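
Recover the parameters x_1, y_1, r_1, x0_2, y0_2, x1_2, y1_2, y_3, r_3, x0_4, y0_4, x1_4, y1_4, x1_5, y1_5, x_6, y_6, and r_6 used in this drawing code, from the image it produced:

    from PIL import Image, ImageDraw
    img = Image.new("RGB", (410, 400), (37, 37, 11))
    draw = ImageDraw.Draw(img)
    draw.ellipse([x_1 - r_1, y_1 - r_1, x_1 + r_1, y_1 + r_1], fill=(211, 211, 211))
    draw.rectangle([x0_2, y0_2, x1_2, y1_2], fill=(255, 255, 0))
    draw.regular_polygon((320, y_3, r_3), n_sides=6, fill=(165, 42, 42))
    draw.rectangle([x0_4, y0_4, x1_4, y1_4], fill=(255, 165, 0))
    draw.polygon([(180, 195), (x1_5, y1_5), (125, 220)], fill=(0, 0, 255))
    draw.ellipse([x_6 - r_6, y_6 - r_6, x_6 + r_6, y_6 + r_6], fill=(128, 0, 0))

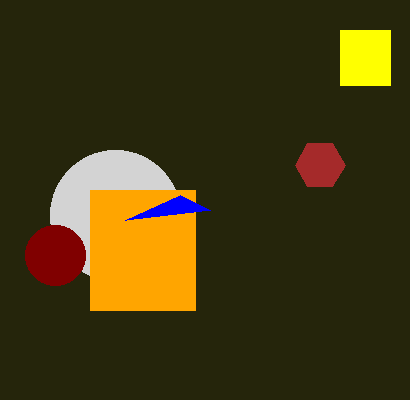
x_1 = 115, y_1 = 215, r_1 = 65, x0_2 = 340, y0_2 = 30, x1_2 = 390, y1_2 = 85, y_3 = 165, r_3 = 25, x0_4 = 90, y0_4 = 190, x1_4 = 195, y1_4 = 310, x1_5 = 210, y1_5 = 210, x_6 = 55, y_6 = 255, r_6 = 30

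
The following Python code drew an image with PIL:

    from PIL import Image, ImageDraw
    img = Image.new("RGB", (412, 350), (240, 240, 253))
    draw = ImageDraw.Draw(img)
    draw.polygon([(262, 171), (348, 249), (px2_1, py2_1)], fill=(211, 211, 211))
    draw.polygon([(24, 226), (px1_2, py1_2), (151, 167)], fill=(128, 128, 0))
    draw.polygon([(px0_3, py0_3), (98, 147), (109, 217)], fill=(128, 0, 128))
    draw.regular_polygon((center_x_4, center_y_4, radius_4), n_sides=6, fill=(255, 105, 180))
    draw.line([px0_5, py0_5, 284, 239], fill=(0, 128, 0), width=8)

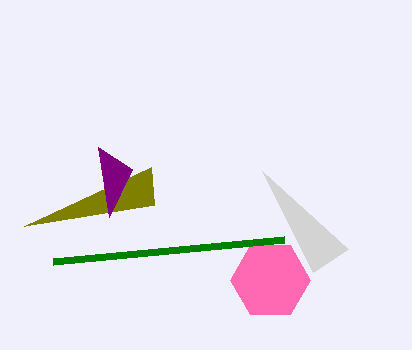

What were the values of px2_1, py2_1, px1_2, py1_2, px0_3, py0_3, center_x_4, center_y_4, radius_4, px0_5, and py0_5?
px2_1 = 313; py2_1 = 272; px1_2 = 154; py1_2 = 205; px0_3 = 132; py0_3 = 169; center_x_4 = 270; center_y_4 = 280; radius_4 = 40; px0_5 = 53; py0_5 = 261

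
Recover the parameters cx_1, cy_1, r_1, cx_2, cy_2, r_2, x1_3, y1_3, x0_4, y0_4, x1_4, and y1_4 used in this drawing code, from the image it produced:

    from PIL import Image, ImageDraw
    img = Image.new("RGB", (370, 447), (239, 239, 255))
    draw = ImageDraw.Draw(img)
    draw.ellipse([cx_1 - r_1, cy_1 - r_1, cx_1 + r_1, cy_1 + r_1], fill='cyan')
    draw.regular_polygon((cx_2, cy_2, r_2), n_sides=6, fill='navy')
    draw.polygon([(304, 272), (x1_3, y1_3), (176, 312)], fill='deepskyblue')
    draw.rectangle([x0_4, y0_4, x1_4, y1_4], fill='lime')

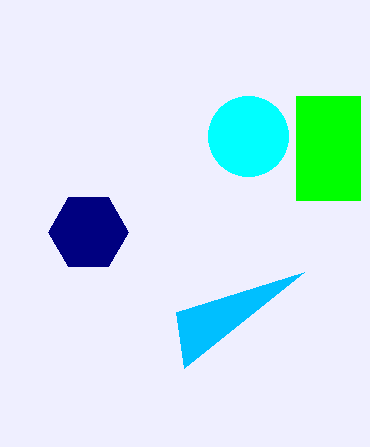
cx_1 = 248, cy_1 = 136, r_1 = 40, cx_2 = 88, cy_2 = 232, r_2 = 40, x1_3 = 184, y1_3 = 368, x0_4 = 296, y0_4 = 96, x1_4 = 360, y1_4 = 200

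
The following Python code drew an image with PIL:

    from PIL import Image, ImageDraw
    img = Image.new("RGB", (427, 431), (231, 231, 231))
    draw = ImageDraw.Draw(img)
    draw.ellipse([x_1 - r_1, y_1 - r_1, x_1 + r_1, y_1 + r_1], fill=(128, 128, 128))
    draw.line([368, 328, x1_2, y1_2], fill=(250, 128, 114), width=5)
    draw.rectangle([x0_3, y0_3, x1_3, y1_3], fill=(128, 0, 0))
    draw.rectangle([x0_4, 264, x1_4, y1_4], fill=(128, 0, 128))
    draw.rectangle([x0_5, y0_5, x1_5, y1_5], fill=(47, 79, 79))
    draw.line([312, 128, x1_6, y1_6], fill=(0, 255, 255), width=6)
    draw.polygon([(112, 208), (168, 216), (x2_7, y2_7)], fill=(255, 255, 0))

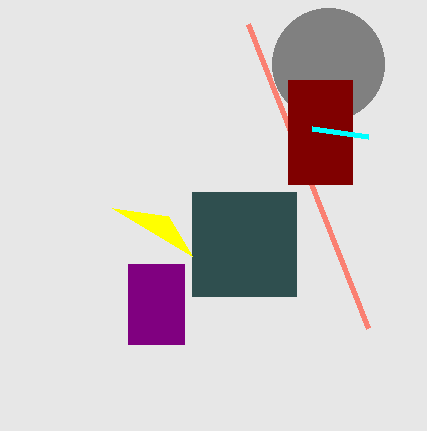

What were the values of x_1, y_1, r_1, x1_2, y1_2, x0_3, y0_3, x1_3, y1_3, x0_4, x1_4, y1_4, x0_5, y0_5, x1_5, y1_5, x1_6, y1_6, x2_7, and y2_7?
x_1 = 328
y_1 = 64
r_1 = 56
x1_2 = 248
y1_2 = 24
x0_3 = 288
y0_3 = 80
x1_3 = 352
y1_3 = 184
x0_4 = 128
x1_4 = 184
y1_4 = 344
x0_5 = 192
y0_5 = 192
x1_5 = 296
y1_5 = 296
x1_6 = 368
y1_6 = 136
x2_7 = 192
y2_7 = 256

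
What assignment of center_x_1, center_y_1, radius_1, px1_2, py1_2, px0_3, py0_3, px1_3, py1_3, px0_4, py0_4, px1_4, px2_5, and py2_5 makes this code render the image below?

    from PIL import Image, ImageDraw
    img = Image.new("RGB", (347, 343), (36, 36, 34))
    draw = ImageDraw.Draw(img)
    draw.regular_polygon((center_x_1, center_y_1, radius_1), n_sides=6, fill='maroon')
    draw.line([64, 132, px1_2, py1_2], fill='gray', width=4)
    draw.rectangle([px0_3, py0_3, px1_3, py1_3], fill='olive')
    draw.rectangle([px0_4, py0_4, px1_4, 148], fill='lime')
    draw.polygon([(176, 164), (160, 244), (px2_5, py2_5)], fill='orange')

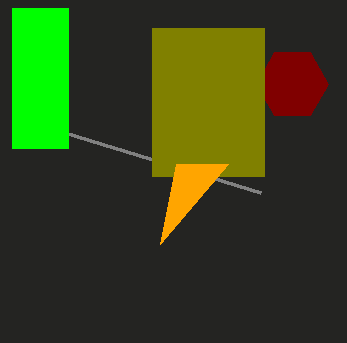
center_x_1 = 292
center_y_1 = 84
radius_1 = 36
px1_2 = 260
py1_2 = 192
px0_3 = 152
py0_3 = 28
px1_3 = 264
py1_3 = 176
px0_4 = 12
py0_4 = 8
px1_4 = 68
px2_5 = 228
py2_5 = 164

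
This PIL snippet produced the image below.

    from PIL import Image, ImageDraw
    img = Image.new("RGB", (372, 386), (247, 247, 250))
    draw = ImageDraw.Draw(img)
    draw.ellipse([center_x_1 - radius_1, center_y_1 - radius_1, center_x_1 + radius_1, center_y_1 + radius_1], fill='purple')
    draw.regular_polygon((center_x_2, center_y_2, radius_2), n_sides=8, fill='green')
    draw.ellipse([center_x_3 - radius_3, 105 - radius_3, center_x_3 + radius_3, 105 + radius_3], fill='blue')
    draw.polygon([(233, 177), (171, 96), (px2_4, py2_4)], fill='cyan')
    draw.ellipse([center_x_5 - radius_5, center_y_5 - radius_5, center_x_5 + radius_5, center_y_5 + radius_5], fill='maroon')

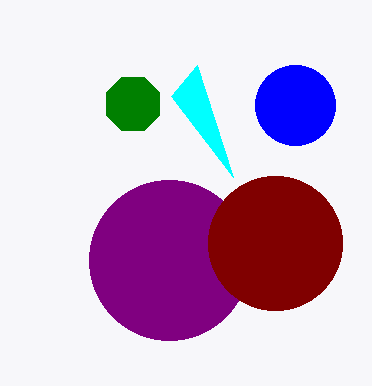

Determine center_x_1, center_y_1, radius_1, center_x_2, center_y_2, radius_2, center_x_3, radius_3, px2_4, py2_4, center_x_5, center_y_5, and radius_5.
center_x_1 = 169, center_y_1 = 260, radius_1 = 80, center_x_2 = 133, center_y_2 = 104, radius_2 = 29, center_x_3 = 295, radius_3 = 40, px2_4 = 197, py2_4 = 65, center_x_5 = 275, center_y_5 = 243, radius_5 = 67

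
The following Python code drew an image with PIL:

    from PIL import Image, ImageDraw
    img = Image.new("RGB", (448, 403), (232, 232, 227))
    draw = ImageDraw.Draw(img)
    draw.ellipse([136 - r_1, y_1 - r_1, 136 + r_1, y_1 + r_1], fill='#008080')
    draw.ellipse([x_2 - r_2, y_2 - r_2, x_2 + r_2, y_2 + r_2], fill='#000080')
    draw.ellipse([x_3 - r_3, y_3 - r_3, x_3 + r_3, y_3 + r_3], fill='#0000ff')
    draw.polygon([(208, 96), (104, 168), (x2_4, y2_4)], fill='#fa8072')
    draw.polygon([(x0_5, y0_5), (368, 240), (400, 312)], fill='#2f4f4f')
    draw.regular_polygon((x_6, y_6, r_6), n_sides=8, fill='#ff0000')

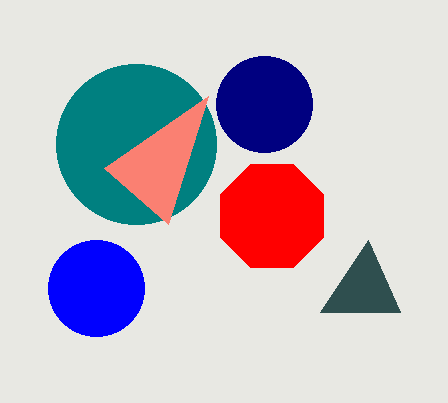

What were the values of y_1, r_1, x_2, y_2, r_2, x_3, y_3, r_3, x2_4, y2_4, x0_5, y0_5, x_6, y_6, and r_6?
y_1 = 144, r_1 = 80, x_2 = 264, y_2 = 104, r_2 = 48, x_3 = 96, y_3 = 288, r_3 = 48, x2_4 = 168, y2_4 = 224, x0_5 = 320, y0_5 = 312, x_6 = 272, y_6 = 216, r_6 = 56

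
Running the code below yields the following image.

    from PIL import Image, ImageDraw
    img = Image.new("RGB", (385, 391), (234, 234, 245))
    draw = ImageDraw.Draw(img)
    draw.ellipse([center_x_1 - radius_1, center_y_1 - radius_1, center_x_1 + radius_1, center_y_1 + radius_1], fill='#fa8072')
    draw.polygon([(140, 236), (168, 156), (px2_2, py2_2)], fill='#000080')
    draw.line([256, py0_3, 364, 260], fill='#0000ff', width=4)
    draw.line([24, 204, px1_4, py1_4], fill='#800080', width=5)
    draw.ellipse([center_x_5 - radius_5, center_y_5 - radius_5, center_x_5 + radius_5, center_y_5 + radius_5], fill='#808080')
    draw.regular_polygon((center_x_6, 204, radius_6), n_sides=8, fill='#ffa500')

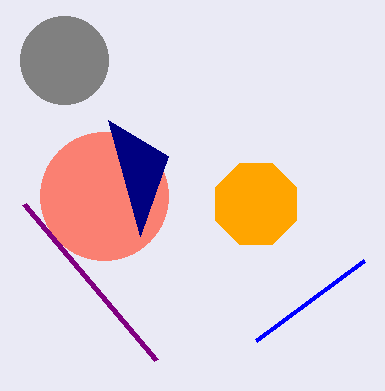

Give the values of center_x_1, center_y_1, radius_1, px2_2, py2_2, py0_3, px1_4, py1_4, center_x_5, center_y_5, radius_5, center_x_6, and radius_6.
center_x_1 = 104, center_y_1 = 196, radius_1 = 64, px2_2 = 108, py2_2 = 120, py0_3 = 340, px1_4 = 156, py1_4 = 360, center_x_5 = 64, center_y_5 = 60, radius_5 = 44, center_x_6 = 256, radius_6 = 44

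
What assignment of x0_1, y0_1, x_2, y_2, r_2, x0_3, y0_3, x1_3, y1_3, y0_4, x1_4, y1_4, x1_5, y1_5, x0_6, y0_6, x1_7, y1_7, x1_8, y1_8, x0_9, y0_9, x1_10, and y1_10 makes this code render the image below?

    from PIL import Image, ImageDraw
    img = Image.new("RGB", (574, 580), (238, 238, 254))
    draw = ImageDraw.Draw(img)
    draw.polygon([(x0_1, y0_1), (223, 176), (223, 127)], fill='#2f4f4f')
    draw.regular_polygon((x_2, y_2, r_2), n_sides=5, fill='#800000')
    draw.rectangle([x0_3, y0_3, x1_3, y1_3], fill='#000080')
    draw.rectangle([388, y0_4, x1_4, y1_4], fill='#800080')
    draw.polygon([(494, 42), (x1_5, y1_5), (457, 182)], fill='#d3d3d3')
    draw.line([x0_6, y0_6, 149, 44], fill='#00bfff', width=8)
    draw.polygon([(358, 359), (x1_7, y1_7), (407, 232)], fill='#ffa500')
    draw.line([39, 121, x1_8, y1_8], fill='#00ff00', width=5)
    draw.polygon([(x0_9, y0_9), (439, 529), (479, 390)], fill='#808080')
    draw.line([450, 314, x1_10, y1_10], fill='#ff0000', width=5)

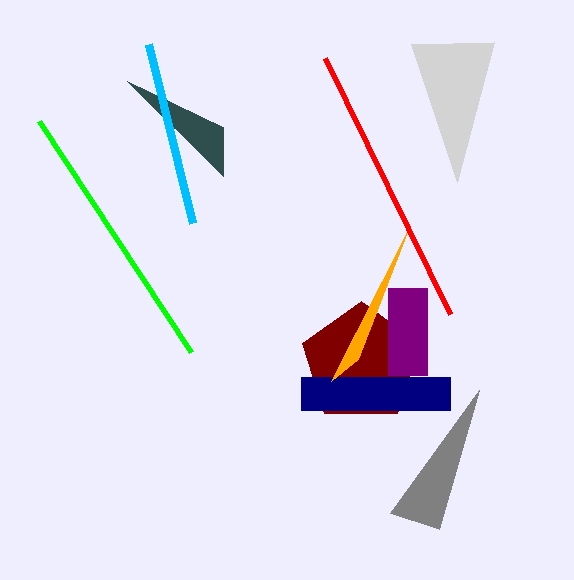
x0_1 = 127
y0_1 = 81
x_2 = 361
y_2 = 363
r_2 = 62
x0_3 = 301
y0_3 = 377
x1_3 = 450
y1_3 = 410
y0_4 = 288
x1_4 = 427
y1_4 = 375
x1_5 = 411
y1_5 = 44
x0_6 = 193
y0_6 = 223
x1_7 = 331
y1_7 = 381
x1_8 = 191
y1_8 = 352
x0_9 = 390
y0_9 = 513
x1_10 = 325
y1_10 = 58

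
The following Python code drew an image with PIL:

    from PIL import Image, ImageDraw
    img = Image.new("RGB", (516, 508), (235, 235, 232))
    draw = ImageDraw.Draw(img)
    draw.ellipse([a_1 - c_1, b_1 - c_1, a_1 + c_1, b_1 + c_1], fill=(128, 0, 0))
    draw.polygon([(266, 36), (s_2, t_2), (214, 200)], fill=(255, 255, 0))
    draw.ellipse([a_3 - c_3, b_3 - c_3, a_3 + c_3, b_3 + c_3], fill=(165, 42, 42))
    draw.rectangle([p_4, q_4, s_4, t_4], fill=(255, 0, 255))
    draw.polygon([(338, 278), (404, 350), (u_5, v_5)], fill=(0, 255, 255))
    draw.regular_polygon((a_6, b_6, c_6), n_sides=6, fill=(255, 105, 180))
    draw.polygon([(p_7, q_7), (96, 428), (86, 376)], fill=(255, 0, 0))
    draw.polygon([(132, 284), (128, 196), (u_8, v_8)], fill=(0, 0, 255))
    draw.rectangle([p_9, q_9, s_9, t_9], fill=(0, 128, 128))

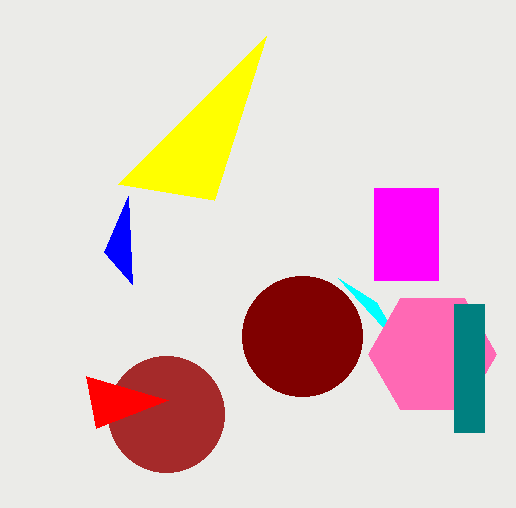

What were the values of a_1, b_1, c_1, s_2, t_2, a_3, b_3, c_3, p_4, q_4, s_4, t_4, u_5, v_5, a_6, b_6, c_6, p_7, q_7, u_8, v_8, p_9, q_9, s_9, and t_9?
a_1 = 302
b_1 = 336
c_1 = 60
s_2 = 118
t_2 = 184
a_3 = 166
b_3 = 414
c_3 = 58
p_4 = 374
q_4 = 188
s_4 = 438
t_4 = 280
u_5 = 376
v_5 = 302
a_6 = 432
b_6 = 354
c_6 = 64
p_7 = 168
q_7 = 400
u_8 = 104
v_8 = 252
p_9 = 454
q_9 = 304
s_9 = 484
t_9 = 432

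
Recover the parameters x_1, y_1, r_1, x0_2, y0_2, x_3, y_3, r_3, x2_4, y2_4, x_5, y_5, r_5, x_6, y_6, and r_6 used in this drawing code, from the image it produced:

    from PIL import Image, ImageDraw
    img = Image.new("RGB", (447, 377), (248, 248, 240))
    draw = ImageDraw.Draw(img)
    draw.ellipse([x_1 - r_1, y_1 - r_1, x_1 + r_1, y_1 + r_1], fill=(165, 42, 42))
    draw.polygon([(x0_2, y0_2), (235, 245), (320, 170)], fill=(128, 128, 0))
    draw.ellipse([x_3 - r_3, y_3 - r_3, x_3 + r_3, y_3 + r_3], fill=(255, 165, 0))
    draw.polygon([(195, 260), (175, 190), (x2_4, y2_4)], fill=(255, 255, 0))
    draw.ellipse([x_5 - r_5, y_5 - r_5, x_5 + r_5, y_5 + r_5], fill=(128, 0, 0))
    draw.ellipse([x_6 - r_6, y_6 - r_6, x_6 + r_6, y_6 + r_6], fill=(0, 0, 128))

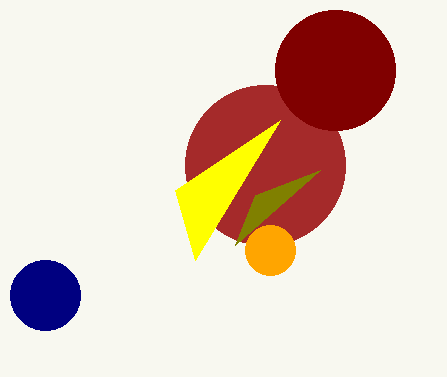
x_1 = 265, y_1 = 165, r_1 = 80, x0_2 = 255, y0_2 = 195, x_3 = 270, y_3 = 250, r_3 = 25, x2_4 = 280, y2_4 = 120, x_5 = 335, y_5 = 70, r_5 = 60, x_6 = 45, y_6 = 295, r_6 = 35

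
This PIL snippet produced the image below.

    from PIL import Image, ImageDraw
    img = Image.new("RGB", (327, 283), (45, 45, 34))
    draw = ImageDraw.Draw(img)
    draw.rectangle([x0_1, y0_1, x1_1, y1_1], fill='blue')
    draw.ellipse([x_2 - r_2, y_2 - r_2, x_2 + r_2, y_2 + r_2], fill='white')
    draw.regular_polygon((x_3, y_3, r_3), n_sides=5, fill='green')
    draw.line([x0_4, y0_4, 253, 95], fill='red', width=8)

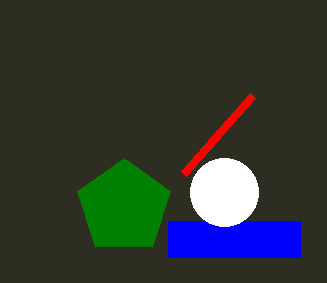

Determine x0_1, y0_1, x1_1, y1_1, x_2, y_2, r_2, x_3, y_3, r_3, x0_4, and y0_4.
x0_1 = 168; y0_1 = 221; x1_1 = 300; y1_1 = 257; x_2 = 224; y_2 = 192; r_2 = 34; x_3 = 124; y_3 = 207; r_3 = 49; x0_4 = 184; y0_4 = 173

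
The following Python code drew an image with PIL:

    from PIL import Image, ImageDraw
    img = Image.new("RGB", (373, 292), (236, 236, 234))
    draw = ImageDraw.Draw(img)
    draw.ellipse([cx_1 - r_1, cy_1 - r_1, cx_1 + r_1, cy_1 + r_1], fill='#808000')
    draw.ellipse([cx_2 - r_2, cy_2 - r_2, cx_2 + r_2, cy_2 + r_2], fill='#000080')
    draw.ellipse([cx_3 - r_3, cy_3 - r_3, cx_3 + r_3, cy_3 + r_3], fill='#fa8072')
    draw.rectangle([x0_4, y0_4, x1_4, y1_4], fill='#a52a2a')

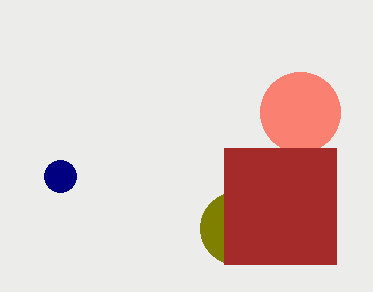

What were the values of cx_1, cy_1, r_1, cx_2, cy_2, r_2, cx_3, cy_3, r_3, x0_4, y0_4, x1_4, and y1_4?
cx_1 = 236, cy_1 = 228, r_1 = 36, cx_2 = 60, cy_2 = 176, r_2 = 16, cx_3 = 300, cy_3 = 112, r_3 = 40, x0_4 = 224, y0_4 = 148, x1_4 = 336, y1_4 = 264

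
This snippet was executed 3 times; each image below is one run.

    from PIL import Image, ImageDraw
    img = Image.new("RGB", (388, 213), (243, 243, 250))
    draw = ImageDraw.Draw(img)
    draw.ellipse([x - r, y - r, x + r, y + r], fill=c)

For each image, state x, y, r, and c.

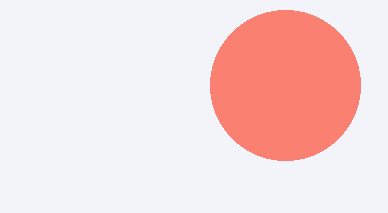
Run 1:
x = 285
y = 85
r = 75
c = 'salmon'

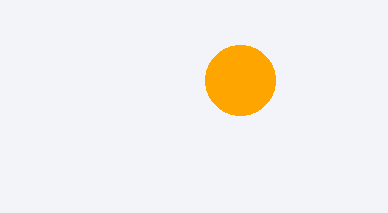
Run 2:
x = 240
y = 80
r = 35
c = 'orange'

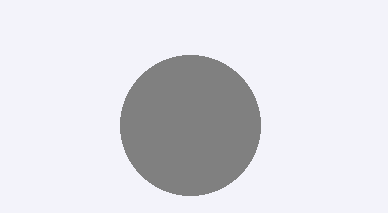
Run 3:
x = 190
y = 125
r = 70
c = 'gray'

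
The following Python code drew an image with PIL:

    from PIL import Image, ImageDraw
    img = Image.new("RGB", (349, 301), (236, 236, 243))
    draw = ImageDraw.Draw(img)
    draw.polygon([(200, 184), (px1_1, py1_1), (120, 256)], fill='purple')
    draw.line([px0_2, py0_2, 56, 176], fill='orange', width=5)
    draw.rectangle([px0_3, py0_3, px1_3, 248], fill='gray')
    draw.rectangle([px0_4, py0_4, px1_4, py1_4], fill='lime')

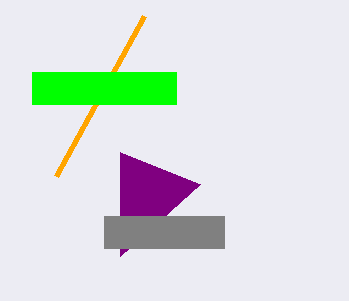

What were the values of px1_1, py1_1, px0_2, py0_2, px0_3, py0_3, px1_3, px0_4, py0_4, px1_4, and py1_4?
px1_1 = 120
py1_1 = 152
px0_2 = 144
py0_2 = 16
px0_3 = 104
py0_3 = 216
px1_3 = 224
px0_4 = 32
py0_4 = 72
px1_4 = 176
py1_4 = 104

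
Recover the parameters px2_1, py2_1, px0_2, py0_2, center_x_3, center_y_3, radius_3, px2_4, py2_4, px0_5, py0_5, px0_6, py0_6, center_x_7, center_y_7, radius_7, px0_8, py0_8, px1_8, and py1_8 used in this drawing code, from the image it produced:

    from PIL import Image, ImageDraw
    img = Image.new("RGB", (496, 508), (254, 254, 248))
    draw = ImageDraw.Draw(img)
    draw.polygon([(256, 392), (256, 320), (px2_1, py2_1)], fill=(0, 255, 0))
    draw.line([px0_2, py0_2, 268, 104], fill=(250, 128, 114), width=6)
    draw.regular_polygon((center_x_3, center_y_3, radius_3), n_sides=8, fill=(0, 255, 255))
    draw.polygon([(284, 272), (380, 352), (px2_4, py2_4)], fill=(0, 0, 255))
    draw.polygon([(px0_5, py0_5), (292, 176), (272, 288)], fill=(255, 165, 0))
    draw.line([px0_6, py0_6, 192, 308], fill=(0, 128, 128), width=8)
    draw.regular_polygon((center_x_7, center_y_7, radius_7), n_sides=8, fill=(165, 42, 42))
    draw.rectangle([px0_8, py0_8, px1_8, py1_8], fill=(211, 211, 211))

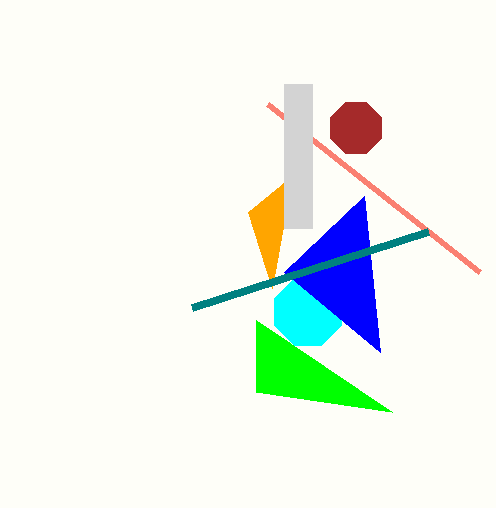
px2_1 = 392; py2_1 = 412; px0_2 = 480; py0_2 = 272; center_x_3 = 308; center_y_3 = 312; radius_3 = 36; px2_4 = 364; py2_4 = 196; px0_5 = 248; py0_5 = 212; px0_6 = 428; py0_6 = 232; center_x_7 = 356; center_y_7 = 128; radius_7 = 28; px0_8 = 284; py0_8 = 84; px1_8 = 312; py1_8 = 228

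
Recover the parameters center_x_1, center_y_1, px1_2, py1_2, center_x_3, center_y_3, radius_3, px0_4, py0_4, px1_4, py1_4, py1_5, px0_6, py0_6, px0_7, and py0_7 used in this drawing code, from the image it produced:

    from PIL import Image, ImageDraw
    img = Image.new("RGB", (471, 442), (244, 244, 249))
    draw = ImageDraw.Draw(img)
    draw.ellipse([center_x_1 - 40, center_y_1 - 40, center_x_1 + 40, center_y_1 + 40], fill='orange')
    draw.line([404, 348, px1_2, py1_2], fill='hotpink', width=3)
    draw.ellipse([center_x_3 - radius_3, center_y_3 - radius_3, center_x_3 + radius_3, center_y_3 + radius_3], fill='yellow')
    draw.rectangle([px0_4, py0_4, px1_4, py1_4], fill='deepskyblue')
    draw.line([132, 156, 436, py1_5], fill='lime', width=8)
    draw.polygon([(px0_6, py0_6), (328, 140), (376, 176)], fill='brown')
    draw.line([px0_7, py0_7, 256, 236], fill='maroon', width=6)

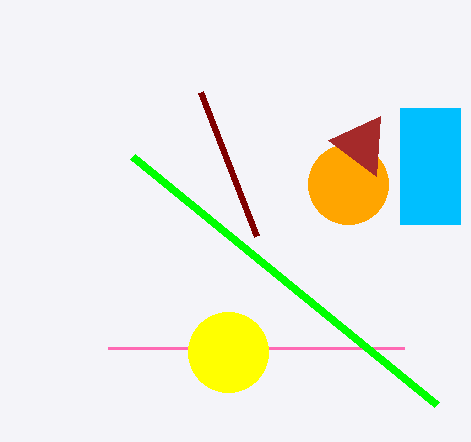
center_x_1 = 348, center_y_1 = 184, px1_2 = 108, py1_2 = 348, center_x_3 = 228, center_y_3 = 352, radius_3 = 40, px0_4 = 400, py0_4 = 108, px1_4 = 460, py1_4 = 224, py1_5 = 404, px0_6 = 380, py0_6 = 116, px0_7 = 200, py0_7 = 92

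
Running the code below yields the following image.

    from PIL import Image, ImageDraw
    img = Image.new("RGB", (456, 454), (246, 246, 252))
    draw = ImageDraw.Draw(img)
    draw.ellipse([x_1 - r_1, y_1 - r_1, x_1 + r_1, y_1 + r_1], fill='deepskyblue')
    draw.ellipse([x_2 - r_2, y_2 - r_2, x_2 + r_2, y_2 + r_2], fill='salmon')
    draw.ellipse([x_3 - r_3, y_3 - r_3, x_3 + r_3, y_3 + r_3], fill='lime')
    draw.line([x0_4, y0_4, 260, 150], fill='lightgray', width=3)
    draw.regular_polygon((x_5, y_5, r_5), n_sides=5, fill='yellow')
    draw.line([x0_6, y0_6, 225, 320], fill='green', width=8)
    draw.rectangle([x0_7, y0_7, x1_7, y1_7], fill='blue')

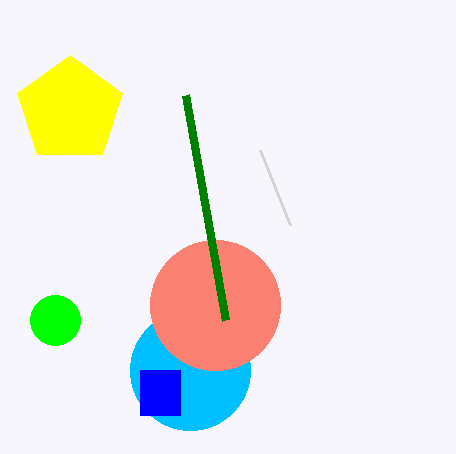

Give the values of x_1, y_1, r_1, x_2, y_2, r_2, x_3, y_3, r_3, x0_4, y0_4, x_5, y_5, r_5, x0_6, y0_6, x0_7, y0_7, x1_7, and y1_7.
x_1 = 190; y_1 = 370; r_1 = 60; x_2 = 215; y_2 = 305; r_2 = 65; x_3 = 55; y_3 = 320; r_3 = 25; x0_4 = 290; y0_4 = 225; x_5 = 70; y_5 = 110; r_5 = 55; x0_6 = 185; y0_6 = 95; x0_7 = 140; y0_7 = 370; x1_7 = 180; y1_7 = 415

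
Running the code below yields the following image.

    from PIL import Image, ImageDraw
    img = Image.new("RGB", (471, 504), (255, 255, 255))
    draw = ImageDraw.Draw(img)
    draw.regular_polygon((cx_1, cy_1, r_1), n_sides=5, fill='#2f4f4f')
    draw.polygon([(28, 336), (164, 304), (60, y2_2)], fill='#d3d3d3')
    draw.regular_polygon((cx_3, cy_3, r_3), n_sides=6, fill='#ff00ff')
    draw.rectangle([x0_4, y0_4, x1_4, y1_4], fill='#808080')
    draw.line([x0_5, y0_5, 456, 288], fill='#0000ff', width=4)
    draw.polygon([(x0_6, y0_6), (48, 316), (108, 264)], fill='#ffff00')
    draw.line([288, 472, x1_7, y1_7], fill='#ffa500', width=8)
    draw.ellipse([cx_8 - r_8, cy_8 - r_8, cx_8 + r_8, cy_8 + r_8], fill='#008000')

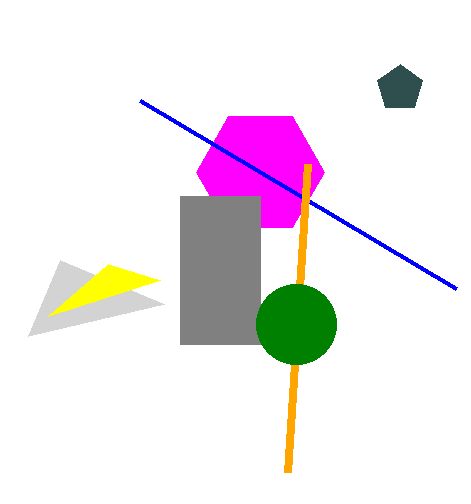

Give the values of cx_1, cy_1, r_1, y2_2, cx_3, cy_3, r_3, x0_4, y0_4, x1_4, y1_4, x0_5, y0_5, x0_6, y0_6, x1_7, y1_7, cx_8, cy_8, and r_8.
cx_1 = 400
cy_1 = 88
r_1 = 24
y2_2 = 260
cx_3 = 260
cy_3 = 172
r_3 = 64
x0_4 = 180
y0_4 = 196
x1_4 = 260
y1_4 = 344
x0_5 = 140
y0_5 = 100
x0_6 = 160
y0_6 = 280
x1_7 = 308
y1_7 = 164
cx_8 = 296
cy_8 = 324
r_8 = 40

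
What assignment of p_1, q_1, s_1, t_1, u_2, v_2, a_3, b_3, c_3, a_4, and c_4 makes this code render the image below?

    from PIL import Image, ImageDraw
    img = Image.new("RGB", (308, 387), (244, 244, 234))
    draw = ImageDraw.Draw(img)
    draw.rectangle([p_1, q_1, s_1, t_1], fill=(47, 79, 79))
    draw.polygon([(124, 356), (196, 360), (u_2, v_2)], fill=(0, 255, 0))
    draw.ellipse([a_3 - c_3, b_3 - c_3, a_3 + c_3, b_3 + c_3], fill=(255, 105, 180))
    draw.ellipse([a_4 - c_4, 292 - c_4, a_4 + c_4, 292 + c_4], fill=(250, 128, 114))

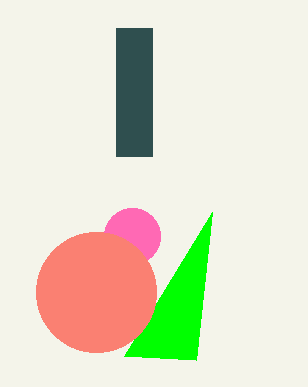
p_1 = 116; q_1 = 28; s_1 = 152; t_1 = 156; u_2 = 212; v_2 = 212; a_3 = 132; b_3 = 236; c_3 = 28; a_4 = 96; c_4 = 60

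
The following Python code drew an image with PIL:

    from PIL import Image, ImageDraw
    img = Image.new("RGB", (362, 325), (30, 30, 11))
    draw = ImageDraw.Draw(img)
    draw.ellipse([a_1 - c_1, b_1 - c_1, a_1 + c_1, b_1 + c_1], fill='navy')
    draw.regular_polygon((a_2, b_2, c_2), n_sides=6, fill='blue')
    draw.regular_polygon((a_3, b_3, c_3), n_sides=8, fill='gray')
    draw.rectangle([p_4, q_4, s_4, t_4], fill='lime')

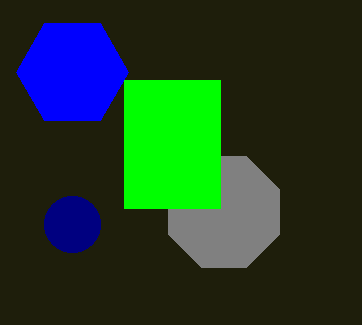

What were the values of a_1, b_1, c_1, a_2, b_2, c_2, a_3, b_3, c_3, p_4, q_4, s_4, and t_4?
a_1 = 72; b_1 = 224; c_1 = 28; a_2 = 72; b_2 = 72; c_2 = 56; a_3 = 224; b_3 = 212; c_3 = 60; p_4 = 124; q_4 = 80; s_4 = 220; t_4 = 208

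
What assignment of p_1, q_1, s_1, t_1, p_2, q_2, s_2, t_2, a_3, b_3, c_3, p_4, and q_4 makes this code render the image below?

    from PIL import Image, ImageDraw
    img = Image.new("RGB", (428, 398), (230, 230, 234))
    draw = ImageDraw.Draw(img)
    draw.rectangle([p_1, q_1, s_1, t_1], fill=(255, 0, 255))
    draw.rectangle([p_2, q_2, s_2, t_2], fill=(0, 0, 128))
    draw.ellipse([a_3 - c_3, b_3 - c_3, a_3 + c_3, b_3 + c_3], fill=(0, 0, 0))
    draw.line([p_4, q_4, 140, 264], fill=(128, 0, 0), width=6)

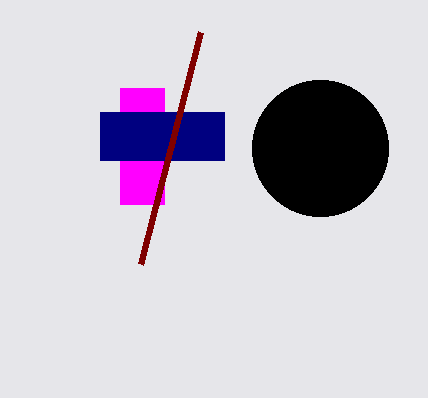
p_1 = 120, q_1 = 88, s_1 = 164, t_1 = 204, p_2 = 100, q_2 = 112, s_2 = 224, t_2 = 160, a_3 = 320, b_3 = 148, c_3 = 68, p_4 = 200, q_4 = 32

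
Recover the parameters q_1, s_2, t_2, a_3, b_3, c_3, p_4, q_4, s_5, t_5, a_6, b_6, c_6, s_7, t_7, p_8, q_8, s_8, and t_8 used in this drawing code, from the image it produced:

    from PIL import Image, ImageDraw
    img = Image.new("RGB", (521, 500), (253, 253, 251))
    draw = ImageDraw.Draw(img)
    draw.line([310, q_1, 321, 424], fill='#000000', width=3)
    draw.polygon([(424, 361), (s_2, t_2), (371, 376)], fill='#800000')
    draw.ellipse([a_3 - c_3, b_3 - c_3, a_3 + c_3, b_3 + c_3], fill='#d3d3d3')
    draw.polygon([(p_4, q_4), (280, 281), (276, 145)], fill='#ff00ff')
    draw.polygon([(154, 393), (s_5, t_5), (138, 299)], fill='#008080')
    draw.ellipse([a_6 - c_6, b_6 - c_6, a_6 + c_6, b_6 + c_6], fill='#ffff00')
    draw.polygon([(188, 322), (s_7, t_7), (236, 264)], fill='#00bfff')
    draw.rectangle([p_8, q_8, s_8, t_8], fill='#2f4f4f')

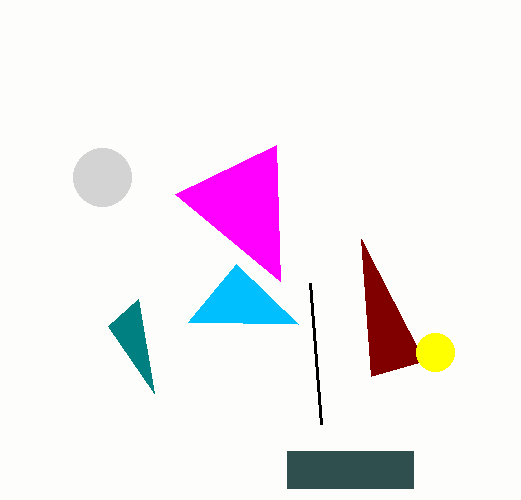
q_1 = 283
s_2 = 361
t_2 = 239
a_3 = 102
b_3 = 177
c_3 = 29
p_4 = 175
q_4 = 194
s_5 = 108
t_5 = 326
a_6 = 435
b_6 = 352
c_6 = 19
s_7 = 298
t_7 = 324
p_8 = 287
q_8 = 451
s_8 = 413
t_8 = 488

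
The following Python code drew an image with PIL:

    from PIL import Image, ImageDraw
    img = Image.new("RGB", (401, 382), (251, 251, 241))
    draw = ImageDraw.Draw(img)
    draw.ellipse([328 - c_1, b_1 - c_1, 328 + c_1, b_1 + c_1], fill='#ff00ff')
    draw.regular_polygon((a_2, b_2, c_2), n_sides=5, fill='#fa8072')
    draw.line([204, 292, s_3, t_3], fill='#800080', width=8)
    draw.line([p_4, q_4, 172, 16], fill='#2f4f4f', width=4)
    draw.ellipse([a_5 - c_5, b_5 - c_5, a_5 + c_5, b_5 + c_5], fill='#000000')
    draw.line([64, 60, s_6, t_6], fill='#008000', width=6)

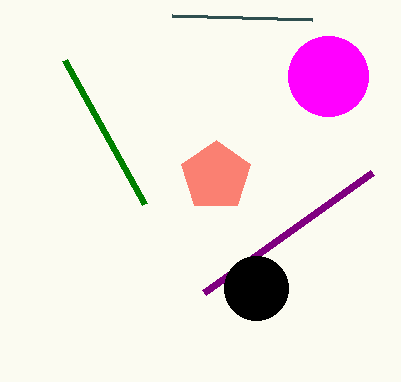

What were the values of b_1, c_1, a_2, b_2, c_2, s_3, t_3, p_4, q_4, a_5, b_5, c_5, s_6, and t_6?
b_1 = 76; c_1 = 40; a_2 = 216; b_2 = 176; c_2 = 36; s_3 = 372; t_3 = 172; p_4 = 312; q_4 = 20; a_5 = 256; b_5 = 288; c_5 = 32; s_6 = 144; t_6 = 204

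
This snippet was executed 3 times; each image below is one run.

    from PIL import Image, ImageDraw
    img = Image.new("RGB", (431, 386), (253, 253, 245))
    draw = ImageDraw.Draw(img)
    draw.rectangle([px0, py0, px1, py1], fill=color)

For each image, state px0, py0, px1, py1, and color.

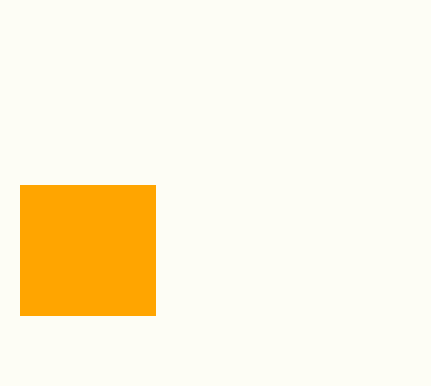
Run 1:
px0 = 20, py0 = 185, px1 = 155, py1 = 315, color = 'orange'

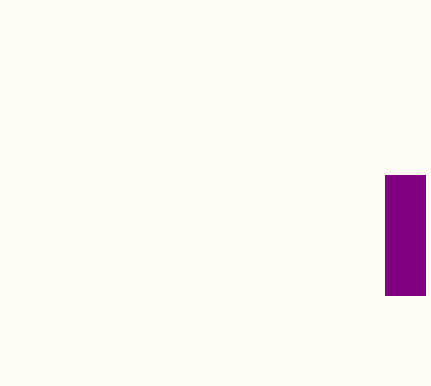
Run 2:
px0 = 385, py0 = 175, px1 = 425, py1 = 295, color = 'purple'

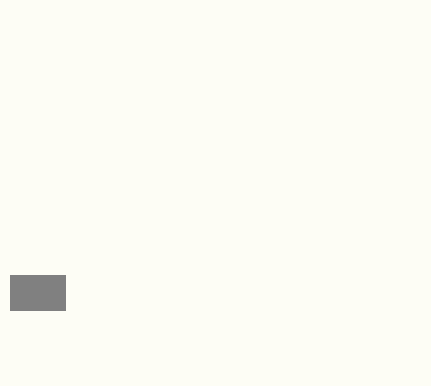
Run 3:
px0 = 10
py0 = 275
px1 = 65
py1 = 310
color = 'gray'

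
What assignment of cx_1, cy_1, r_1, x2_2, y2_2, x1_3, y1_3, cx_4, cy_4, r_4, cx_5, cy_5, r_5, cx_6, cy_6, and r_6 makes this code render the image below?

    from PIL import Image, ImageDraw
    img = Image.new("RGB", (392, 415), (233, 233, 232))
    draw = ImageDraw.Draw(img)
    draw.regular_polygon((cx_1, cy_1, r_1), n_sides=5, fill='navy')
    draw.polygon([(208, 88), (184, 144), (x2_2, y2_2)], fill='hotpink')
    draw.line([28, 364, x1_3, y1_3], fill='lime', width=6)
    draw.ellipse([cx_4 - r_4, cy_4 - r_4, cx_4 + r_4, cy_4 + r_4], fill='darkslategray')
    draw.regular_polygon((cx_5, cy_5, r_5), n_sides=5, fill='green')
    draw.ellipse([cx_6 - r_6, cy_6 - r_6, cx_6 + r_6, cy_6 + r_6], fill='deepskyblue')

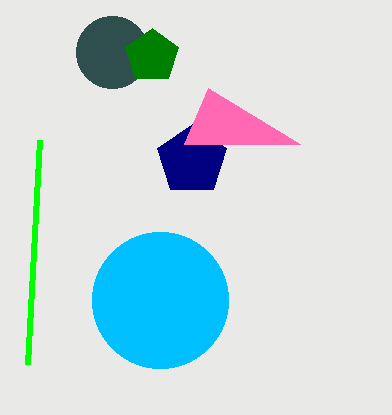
cx_1 = 192
cy_1 = 160
r_1 = 36
x2_2 = 300
y2_2 = 144
x1_3 = 40
y1_3 = 140
cx_4 = 112
cy_4 = 52
r_4 = 36
cx_5 = 152
cy_5 = 56
r_5 = 28
cx_6 = 160
cy_6 = 300
r_6 = 68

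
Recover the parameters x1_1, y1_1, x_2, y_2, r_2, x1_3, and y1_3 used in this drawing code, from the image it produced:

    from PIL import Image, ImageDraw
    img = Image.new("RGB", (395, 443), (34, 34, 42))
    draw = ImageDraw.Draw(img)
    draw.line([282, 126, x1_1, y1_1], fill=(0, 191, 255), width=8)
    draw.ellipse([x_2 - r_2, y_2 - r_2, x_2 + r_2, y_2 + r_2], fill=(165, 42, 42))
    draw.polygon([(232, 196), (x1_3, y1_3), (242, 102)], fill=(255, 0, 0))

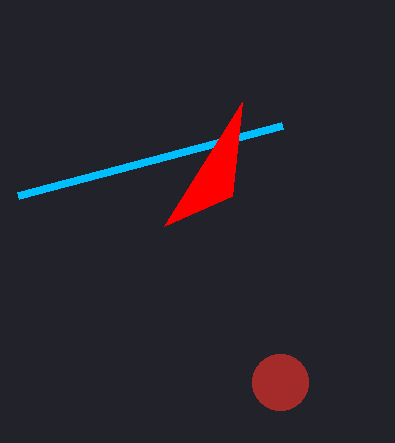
x1_1 = 18, y1_1 = 196, x_2 = 280, y_2 = 382, r_2 = 28, x1_3 = 164, y1_3 = 226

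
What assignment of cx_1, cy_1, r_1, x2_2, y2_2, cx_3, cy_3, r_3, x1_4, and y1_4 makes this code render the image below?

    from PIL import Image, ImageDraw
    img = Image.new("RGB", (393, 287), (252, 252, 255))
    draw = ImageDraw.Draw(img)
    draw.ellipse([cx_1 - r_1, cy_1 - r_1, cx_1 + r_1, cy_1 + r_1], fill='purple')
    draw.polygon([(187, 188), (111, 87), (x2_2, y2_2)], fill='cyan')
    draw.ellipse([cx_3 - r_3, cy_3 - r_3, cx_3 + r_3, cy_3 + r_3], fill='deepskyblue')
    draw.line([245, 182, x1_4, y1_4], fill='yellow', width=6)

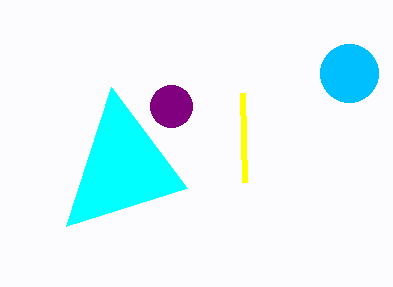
cx_1 = 171
cy_1 = 106
r_1 = 21
x2_2 = 66
y2_2 = 226
cx_3 = 349
cy_3 = 73
r_3 = 29
x1_4 = 243
y1_4 = 93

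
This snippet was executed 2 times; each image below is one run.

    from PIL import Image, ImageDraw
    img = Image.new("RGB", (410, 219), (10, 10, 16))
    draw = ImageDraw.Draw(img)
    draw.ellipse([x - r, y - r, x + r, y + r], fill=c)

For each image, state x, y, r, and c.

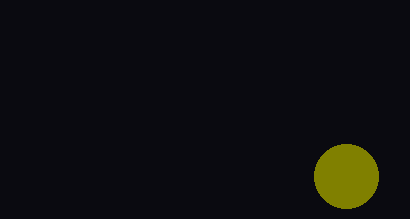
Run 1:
x = 346; y = 176; r = 32; c = 'olive'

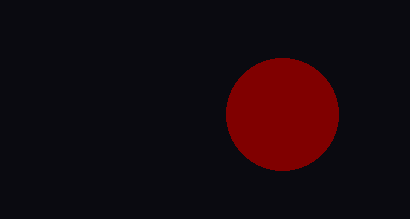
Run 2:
x = 282, y = 114, r = 56, c = 'maroon'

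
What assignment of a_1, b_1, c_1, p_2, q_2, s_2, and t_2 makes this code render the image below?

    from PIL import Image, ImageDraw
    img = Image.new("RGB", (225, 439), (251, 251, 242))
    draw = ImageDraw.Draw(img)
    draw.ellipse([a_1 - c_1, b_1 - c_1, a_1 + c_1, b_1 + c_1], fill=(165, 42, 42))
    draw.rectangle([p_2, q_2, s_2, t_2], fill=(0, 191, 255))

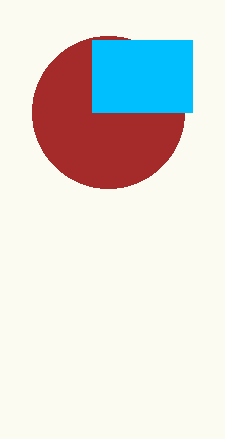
a_1 = 108
b_1 = 112
c_1 = 76
p_2 = 92
q_2 = 40
s_2 = 192
t_2 = 112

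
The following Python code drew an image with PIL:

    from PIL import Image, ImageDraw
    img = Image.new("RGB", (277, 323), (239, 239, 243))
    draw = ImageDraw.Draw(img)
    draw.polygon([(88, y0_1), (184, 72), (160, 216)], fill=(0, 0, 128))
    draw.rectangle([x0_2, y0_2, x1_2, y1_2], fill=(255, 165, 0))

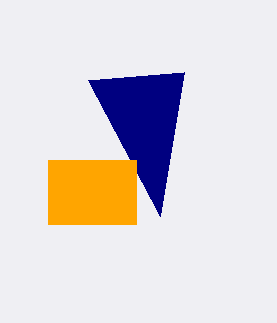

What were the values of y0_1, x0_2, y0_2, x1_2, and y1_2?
y0_1 = 80; x0_2 = 48; y0_2 = 160; x1_2 = 136; y1_2 = 224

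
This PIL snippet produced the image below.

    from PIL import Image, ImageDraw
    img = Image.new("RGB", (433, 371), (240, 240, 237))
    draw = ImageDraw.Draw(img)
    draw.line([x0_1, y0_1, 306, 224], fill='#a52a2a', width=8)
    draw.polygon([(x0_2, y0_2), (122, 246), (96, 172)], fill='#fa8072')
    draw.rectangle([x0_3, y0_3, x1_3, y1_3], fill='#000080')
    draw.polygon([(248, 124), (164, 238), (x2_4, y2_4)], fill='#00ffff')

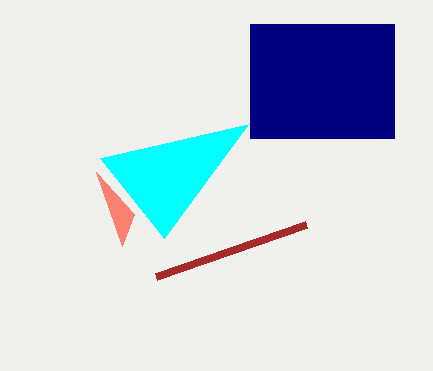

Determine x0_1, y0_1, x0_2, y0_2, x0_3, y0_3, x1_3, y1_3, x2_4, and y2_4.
x0_1 = 156, y0_1 = 276, x0_2 = 134, y0_2 = 214, x0_3 = 250, y0_3 = 24, x1_3 = 394, y1_3 = 138, x2_4 = 100, y2_4 = 158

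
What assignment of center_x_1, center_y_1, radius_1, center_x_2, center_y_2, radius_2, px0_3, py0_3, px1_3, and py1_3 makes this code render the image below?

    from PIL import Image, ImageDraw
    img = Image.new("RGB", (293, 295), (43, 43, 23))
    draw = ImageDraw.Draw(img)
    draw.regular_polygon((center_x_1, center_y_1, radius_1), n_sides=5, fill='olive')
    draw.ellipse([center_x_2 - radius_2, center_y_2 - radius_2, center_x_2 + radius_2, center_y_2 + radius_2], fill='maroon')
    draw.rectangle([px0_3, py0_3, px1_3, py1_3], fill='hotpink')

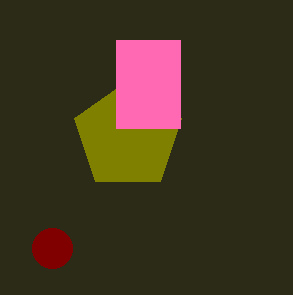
center_x_1 = 128
center_y_1 = 136
radius_1 = 56
center_x_2 = 52
center_y_2 = 248
radius_2 = 20
px0_3 = 116
py0_3 = 40
px1_3 = 180
py1_3 = 128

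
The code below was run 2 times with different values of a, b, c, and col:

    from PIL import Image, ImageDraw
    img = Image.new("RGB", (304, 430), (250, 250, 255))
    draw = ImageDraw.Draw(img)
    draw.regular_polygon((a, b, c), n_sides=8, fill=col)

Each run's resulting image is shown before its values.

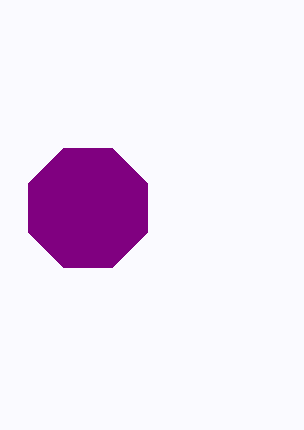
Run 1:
a = 88, b = 208, c = 64, col = 'purple'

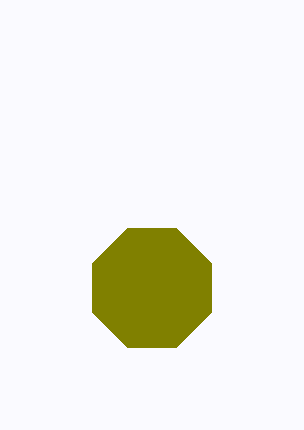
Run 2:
a = 152; b = 288; c = 64; col = 'olive'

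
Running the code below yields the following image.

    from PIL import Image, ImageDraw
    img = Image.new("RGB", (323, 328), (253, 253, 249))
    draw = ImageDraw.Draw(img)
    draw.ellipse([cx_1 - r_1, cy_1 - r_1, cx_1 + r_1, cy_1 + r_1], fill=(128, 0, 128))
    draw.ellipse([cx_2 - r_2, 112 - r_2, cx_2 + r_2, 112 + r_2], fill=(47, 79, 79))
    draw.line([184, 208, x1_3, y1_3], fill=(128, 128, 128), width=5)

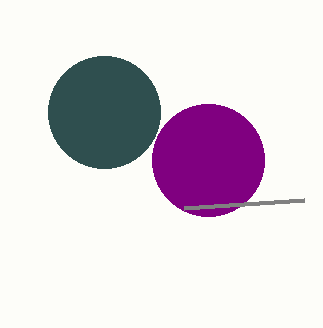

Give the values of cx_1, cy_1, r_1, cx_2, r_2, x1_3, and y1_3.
cx_1 = 208; cy_1 = 160; r_1 = 56; cx_2 = 104; r_2 = 56; x1_3 = 304; y1_3 = 200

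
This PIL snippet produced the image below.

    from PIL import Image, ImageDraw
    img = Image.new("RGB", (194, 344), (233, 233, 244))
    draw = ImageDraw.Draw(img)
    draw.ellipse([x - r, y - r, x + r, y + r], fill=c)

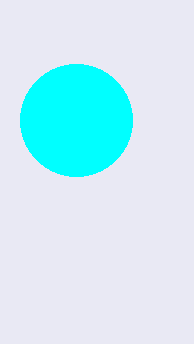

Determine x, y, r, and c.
x = 76; y = 120; r = 56; c = 'cyan'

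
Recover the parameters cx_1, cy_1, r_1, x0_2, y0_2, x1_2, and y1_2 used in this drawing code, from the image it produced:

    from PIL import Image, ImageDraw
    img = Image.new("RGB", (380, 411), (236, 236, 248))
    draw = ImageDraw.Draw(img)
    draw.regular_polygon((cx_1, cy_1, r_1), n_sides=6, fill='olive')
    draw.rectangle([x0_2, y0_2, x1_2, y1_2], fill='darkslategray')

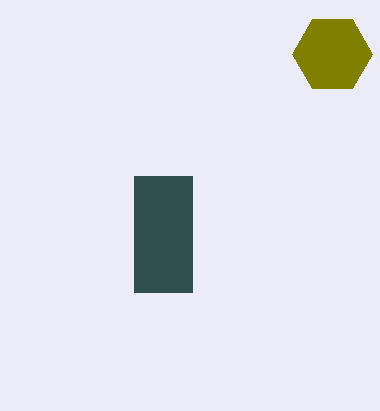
cx_1 = 332; cy_1 = 54; r_1 = 40; x0_2 = 134; y0_2 = 176; x1_2 = 192; y1_2 = 292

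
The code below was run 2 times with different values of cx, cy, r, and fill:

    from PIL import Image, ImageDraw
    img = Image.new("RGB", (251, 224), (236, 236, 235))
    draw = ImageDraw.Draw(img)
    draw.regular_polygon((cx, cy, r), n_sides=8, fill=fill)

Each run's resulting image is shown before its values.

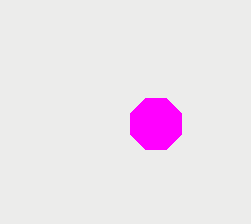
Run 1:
cx = 156; cy = 124; r = 28; fill = 'magenta'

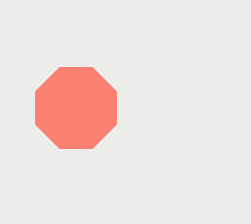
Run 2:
cx = 76
cy = 108
r = 44
fill = 'salmon'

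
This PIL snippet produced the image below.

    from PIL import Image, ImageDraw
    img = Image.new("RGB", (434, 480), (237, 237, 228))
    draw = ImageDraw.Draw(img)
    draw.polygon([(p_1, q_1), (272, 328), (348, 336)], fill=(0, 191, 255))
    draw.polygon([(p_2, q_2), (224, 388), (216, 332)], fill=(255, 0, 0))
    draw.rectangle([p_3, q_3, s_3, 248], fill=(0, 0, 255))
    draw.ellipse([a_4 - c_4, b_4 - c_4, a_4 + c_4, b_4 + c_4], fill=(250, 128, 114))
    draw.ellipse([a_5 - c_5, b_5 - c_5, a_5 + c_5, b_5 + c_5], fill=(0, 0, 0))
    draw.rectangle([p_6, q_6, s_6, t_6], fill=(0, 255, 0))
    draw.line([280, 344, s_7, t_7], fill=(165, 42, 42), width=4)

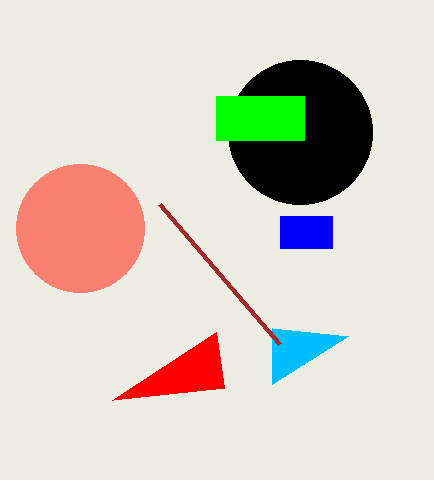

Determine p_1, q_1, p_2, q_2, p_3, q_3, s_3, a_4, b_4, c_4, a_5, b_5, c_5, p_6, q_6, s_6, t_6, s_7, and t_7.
p_1 = 272; q_1 = 384; p_2 = 112; q_2 = 400; p_3 = 280; q_3 = 216; s_3 = 332; a_4 = 80; b_4 = 228; c_4 = 64; a_5 = 300; b_5 = 132; c_5 = 72; p_6 = 216; q_6 = 96; s_6 = 304; t_6 = 140; s_7 = 160; t_7 = 204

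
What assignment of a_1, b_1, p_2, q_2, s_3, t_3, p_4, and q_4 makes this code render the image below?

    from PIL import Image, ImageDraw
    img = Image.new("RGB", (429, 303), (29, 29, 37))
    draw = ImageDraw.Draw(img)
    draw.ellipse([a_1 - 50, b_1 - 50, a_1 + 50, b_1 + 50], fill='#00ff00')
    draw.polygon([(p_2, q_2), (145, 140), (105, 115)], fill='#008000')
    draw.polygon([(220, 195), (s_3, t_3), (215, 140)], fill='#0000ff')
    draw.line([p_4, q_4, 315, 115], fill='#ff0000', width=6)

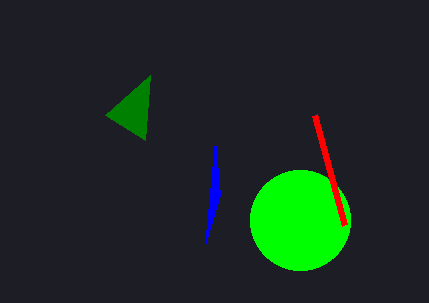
a_1 = 300; b_1 = 220; p_2 = 150; q_2 = 75; s_3 = 205; t_3 = 245; p_4 = 345; q_4 = 225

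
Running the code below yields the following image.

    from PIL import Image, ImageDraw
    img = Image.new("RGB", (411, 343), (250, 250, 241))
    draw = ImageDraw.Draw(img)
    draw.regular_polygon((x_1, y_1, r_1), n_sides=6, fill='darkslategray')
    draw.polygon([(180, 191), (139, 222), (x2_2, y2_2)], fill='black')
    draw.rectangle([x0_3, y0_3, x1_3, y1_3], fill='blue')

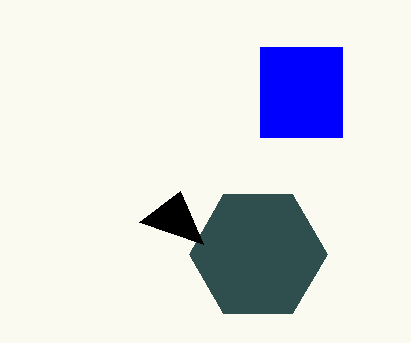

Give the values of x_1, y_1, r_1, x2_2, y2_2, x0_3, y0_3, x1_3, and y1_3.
x_1 = 258; y_1 = 254; r_1 = 69; x2_2 = 203; y2_2 = 244; x0_3 = 260; y0_3 = 47; x1_3 = 342; y1_3 = 137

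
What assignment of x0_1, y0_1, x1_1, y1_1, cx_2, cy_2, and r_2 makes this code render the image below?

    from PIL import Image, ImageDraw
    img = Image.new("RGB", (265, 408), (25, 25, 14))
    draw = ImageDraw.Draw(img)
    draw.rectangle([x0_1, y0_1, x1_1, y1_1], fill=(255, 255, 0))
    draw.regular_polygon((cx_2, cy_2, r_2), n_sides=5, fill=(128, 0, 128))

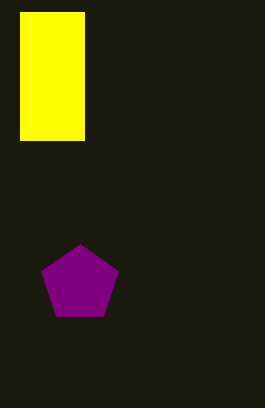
x0_1 = 20, y0_1 = 12, x1_1 = 84, y1_1 = 140, cx_2 = 80, cy_2 = 284, r_2 = 40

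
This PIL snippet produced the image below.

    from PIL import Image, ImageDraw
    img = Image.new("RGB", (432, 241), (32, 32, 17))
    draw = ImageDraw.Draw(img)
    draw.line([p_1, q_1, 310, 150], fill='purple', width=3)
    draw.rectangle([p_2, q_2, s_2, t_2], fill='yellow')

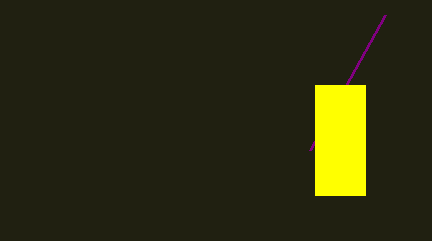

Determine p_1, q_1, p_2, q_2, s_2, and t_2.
p_1 = 385, q_1 = 15, p_2 = 315, q_2 = 85, s_2 = 365, t_2 = 195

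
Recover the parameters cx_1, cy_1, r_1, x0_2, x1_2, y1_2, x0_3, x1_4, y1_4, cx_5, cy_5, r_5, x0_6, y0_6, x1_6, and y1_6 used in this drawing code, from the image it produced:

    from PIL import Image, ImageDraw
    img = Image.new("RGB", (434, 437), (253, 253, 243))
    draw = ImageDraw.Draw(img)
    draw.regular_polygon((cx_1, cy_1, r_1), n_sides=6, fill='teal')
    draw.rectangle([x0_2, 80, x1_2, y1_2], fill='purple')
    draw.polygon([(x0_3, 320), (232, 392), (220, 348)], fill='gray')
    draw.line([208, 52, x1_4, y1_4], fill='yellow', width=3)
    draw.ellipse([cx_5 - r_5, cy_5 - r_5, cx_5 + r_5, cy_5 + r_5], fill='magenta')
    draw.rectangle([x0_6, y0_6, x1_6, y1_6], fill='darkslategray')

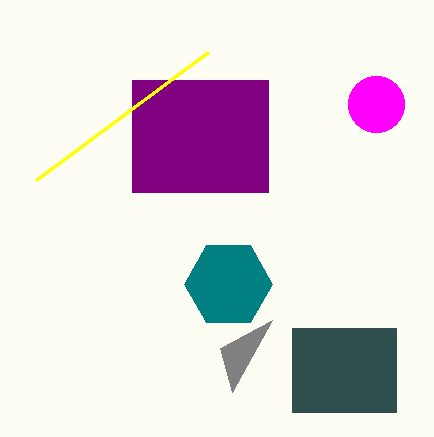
cx_1 = 228; cy_1 = 284; r_1 = 44; x0_2 = 132; x1_2 = 268; y1_2 = 192; x0_3 = 272; x1_4 = 36; y1_4 = 180; cx_5 = 376; cy_5 = 104; r_5 = 28; x0_6 = 292; y0_6 = 328; x1_6 = 396; y1_6 = 412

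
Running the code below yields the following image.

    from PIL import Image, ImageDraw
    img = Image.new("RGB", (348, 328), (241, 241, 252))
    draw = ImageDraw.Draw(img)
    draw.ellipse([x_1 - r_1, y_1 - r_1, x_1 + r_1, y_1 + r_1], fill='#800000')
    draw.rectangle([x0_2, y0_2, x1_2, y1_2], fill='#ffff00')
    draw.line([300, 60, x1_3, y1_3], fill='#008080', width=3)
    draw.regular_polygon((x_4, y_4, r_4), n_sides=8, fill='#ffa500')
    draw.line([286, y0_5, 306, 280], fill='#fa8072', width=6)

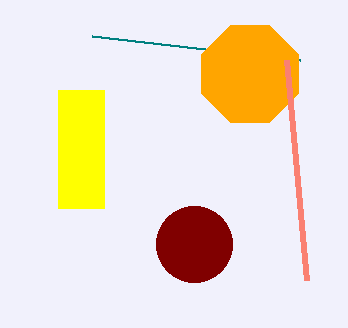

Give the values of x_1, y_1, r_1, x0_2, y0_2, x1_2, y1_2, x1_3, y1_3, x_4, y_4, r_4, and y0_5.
x_1 = 194, y_1 = 244, r_1 = 38, x0_2 = 58, y0_2 = 90, x1_2 = 104, y1_2 = 208, x1_3 = 92, y1_3 = 36, x_4 = 250, y_4 = 74, r_4 = 52, y0_5 = 60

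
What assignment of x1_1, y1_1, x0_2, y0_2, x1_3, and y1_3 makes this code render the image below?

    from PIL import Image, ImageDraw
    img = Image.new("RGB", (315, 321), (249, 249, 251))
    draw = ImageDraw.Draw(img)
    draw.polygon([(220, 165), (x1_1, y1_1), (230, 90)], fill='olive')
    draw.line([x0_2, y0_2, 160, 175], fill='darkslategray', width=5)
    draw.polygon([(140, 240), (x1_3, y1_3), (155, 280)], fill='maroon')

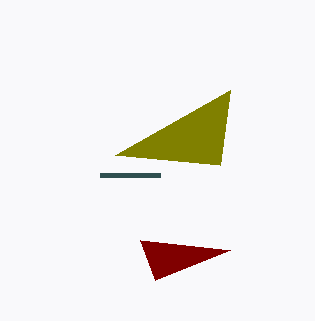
x1_1 = 115; y1_1 = 155; x0_2 = 100; y0_2 = 175; x1_3 = 230; y1_3 = 250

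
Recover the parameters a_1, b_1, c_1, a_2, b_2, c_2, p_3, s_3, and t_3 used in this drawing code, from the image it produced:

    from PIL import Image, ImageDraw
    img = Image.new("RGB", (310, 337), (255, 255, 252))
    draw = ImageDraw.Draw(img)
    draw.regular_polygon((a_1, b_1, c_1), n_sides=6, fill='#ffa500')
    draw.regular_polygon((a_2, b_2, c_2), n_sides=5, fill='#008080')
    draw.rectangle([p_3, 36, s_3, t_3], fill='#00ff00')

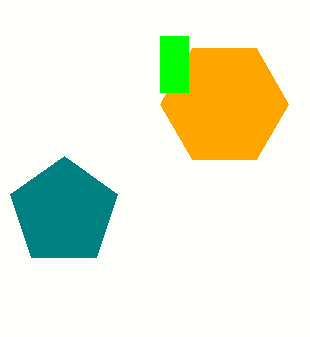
a_1 = 224; b_1 = 104; c_1 = 64; a_2 = 64; b_2 = 212; c_2 = 56; p_3 = 160; s_3 = 188; t_3 = 92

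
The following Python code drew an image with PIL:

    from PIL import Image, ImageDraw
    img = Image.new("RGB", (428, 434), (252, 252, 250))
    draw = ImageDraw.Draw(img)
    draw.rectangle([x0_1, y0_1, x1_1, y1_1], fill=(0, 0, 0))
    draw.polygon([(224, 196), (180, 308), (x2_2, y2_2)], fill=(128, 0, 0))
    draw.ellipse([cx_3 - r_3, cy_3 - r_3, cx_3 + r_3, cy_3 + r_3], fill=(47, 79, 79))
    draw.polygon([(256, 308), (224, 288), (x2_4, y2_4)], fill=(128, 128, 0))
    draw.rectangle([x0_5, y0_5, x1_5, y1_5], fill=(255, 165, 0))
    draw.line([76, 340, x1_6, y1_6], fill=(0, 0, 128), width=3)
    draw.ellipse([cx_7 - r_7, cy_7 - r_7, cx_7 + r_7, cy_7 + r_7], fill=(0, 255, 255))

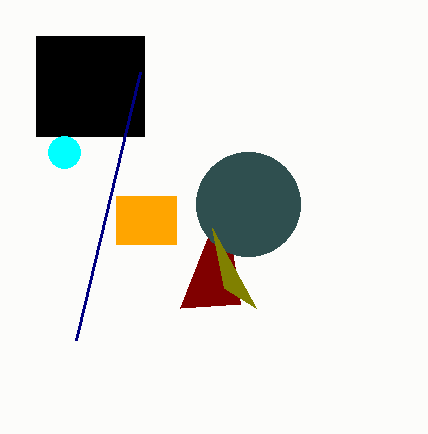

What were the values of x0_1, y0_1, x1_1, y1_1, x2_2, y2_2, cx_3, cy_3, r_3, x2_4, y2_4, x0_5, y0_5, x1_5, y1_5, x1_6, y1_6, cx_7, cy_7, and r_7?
x0_1 = 36; y0_1 = 36; x1_1 = 144; y1_1 = 136; x2_2 = 240; y2_2 = 304; cx_3 = 248; cy_3 = 204; r_3 = 52; x2_4 = 212; y2_4 = 228; x0_5 = 116; y0_5 = 196; x1_5 = 176; y1_5 = 244; x1_6 = 140; y1_6 = 72; cx_7 = 64; cy_7 = 152; r_7 = 16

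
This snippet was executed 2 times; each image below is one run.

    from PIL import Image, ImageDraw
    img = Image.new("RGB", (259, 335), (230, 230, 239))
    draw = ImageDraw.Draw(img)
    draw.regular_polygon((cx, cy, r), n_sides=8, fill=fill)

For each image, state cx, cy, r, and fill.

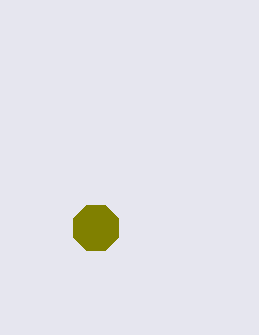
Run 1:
cx = 96; cy = 228; r = 24; fill = 'olive'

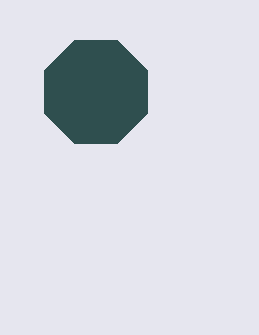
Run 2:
cx = 96
cy = 92
r = 56
fill = 'darkslategray'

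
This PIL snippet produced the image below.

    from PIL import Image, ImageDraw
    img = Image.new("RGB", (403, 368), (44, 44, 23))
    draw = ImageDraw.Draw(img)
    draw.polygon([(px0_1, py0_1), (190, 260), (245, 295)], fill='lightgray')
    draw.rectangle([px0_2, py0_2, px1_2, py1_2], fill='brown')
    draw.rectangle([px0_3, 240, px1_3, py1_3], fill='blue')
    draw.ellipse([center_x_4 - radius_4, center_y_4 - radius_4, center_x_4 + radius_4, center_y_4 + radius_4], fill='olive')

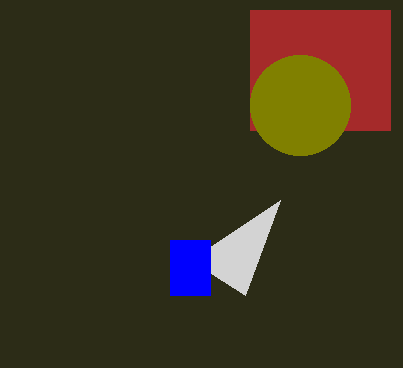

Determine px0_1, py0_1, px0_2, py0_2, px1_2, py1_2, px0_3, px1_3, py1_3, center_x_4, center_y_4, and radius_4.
px0_1 = 280
py0_1 = 200
px0_2 = 250
py0_2 = 10
px1_2 = 390
py1_2 = 130
px0_3 = 170
px1_3 = 210
py1_3 = 295
center_x_4 = 300
center_y_4 = 105
radius_4 = 50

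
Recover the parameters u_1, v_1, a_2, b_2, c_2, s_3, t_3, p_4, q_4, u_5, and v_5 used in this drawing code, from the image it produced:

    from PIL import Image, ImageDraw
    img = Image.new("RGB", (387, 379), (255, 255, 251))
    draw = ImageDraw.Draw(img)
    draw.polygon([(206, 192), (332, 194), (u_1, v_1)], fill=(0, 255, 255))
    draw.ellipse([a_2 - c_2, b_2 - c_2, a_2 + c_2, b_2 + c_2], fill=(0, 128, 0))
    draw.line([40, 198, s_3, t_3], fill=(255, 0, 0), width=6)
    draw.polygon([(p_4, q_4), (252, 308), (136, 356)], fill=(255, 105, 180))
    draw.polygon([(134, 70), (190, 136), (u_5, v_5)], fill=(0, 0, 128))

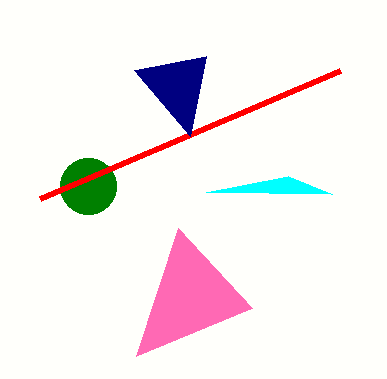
u_1 = 288
v_1 = 176
a_2 = 88
b_2 = 186
c_2 = 28
s_3 = 340
t_3 = 70
p_4 = 178
q_4 = 228
u_5 = 206
v_5 = 56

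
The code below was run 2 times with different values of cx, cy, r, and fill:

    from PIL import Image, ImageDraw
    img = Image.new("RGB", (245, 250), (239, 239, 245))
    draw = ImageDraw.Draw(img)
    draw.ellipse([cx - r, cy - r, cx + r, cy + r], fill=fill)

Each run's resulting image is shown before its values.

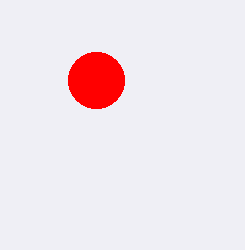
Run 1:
cx = 96
cy = 80
r = 28
fill = 'red'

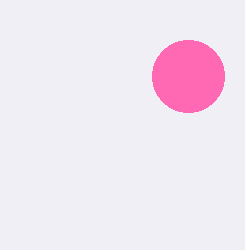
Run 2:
cx = 188, cy = 76, r = 36, fill = 'hotpink'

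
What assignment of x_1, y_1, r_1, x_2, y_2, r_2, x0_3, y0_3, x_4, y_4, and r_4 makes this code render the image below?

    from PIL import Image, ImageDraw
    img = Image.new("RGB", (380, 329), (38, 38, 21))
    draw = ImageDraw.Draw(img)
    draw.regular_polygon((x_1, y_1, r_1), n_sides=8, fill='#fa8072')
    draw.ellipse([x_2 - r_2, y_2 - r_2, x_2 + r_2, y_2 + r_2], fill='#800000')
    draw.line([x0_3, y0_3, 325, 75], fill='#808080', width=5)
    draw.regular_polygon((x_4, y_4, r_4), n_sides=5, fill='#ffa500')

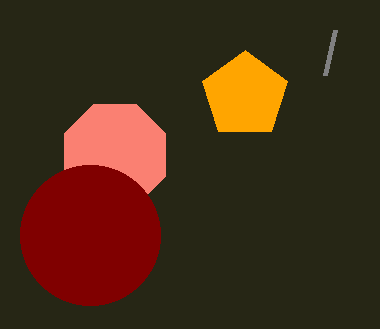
x_1 = 115; y_1 = 155; r_1 = 55; x_2 = 90; y_2 = 235; r_2 = 70; x0_3 = 335; y0_3 = 30; x_4 = 245; y_4 = 95; r_4 = 45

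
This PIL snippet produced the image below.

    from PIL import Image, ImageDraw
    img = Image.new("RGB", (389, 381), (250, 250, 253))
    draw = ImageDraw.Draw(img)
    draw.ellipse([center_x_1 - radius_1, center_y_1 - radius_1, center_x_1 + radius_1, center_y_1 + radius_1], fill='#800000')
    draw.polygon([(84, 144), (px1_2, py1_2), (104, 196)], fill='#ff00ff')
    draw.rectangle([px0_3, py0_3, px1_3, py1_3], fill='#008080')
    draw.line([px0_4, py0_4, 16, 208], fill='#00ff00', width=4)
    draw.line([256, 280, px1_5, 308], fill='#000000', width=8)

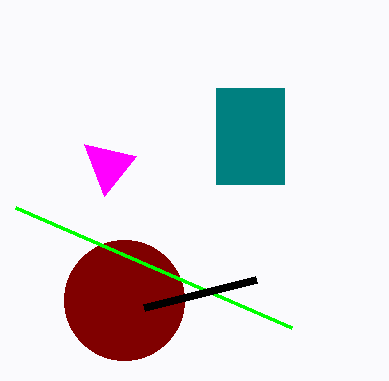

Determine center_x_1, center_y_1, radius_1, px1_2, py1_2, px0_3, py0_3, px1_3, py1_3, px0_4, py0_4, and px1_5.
center_x_1 = 124
center_y_1 = 300
radius_1 = 60
px1_2 = 136
py1_2 = 156
px0_3 = 216
py0_3 = 88
px1_3 = 284
py1_3 = 184
px0_4 = 292
py0_4 = 328
px1_5 = 144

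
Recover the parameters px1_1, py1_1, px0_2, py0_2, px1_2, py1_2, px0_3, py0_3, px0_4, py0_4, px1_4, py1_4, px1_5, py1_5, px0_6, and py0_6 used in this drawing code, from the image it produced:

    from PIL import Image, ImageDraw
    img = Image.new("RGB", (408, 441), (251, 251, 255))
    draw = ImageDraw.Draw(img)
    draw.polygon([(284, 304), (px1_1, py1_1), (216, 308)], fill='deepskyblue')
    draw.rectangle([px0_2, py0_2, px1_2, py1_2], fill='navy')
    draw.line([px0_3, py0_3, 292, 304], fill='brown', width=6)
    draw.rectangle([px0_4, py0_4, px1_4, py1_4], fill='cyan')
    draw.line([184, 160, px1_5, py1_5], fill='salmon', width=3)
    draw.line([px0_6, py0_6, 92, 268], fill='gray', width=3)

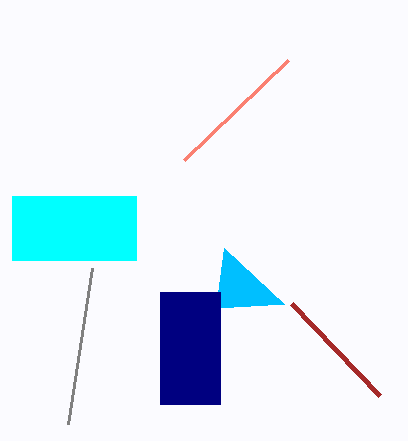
px1_1 = 224, py1_1 = 248, px0_2 = 160, py0_2 = 292, px1_2 = 220, py1_2 = 404, px0_3 = 380, py0_3 = 396, px0_4 = 12, py0_4 = 196, px1_4 = 136, py1_4 = 260, px1_5 = 288, py1_5 = 60, px0_6 = 68, py0_6 = 424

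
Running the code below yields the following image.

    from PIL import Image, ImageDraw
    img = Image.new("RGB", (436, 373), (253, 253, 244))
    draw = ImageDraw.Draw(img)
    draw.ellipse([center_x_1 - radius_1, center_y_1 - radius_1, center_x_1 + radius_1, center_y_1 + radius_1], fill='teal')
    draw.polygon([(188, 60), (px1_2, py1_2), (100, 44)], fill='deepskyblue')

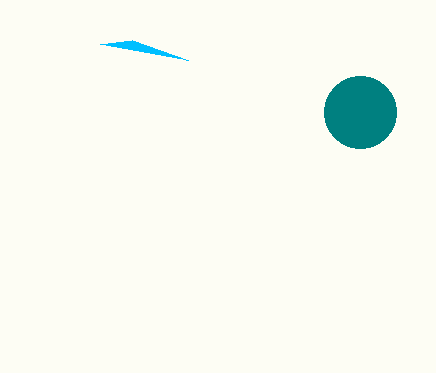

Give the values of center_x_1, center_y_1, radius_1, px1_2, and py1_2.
center_x_1 = 360
center_y_1 = 112
radius_1 = 36
px1_2 = 132
py1_2 = 40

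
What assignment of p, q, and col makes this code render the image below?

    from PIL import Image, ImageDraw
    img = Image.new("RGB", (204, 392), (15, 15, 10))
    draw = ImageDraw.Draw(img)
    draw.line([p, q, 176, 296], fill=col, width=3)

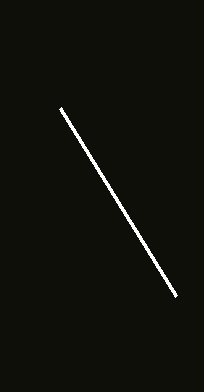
p = 60, q = 108, col = 'white'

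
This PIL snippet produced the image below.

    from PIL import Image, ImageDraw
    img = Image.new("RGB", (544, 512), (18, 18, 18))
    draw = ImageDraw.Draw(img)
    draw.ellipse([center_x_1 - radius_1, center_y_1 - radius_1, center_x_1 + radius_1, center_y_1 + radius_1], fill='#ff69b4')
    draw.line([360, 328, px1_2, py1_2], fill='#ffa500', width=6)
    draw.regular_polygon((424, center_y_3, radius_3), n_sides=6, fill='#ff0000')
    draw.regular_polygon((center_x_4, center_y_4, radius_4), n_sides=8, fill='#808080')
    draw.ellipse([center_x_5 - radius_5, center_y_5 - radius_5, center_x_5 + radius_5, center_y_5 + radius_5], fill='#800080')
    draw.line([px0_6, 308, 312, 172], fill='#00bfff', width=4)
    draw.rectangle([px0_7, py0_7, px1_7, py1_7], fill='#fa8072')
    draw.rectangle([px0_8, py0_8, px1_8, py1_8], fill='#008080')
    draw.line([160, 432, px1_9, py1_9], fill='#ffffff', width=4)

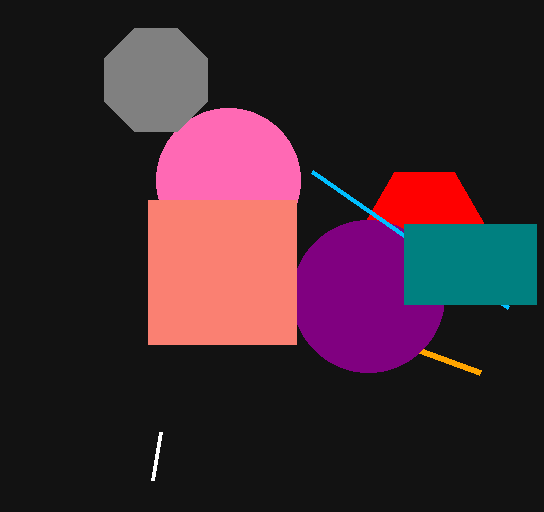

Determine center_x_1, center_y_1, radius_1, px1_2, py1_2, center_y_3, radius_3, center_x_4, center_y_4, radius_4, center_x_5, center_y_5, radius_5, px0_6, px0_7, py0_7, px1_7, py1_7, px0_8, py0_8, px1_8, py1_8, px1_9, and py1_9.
center_x_1 = 228; center_y_1 = 180; radius_1 = 72; px1_2 = 480; py1_2 = 372; center_y_3 = 224; radius_3 = 60; center_x_4 = 156; center_y_4 = 80; radius_4 = 56; center_x_5 = 368; center_y_5 = 296; radius_5 = 76; px0_6 = 508; px0_7 = 148; py0_7 = 200; px1_7 = 296; py1_7 = 344; px0_8 = 404; py0_8 = 224; px1_8 = 536; py1_8 = 304; px1_9 = 152; py1_9 = 480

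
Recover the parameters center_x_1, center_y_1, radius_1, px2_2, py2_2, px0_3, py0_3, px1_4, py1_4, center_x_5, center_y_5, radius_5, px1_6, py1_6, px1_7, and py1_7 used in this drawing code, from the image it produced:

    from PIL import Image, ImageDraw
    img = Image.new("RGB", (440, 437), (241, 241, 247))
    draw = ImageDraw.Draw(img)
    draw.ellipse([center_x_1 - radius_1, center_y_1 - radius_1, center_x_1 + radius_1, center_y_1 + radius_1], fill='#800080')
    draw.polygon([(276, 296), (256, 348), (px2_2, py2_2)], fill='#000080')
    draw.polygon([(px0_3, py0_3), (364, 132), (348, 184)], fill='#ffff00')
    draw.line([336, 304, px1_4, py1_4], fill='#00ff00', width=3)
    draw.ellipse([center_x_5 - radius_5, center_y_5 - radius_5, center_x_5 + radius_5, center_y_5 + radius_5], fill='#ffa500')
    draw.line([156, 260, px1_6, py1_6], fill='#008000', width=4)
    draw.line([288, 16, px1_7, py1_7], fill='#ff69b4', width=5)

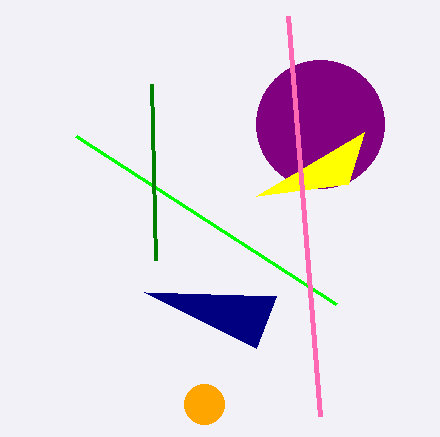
center_x_1 = 320, center_y_1 = 124, radius_1 = 64, px2_2 = 144, py2_2 = 292, px0_3 = 256, py0_3 = 196, px1_4 = 76, py1_4 = 136, center_x_5 = 204, center_y_5 = 404, radius_5 = 20, px1_6 = 152, py1_6 = 84, px1_7 = 320, py1_7 = 416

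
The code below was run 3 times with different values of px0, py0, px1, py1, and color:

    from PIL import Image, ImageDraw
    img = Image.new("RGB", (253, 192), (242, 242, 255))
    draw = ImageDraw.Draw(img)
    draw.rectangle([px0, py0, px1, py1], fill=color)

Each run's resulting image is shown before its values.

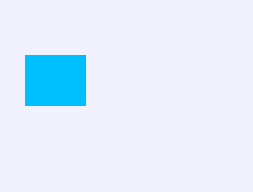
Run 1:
px0 = 25
py0 = 55
px1 = 85
py1 = 105
color = 'deepskyblue'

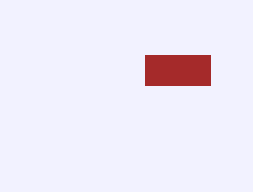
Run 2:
px0 = 145, py0 = 55, px1 = 210, py1 = 85, color = 'brown'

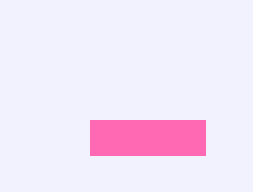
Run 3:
px0 = 90
py0 = 120
px1 = 205
py1 = 155
color = 'hotpink'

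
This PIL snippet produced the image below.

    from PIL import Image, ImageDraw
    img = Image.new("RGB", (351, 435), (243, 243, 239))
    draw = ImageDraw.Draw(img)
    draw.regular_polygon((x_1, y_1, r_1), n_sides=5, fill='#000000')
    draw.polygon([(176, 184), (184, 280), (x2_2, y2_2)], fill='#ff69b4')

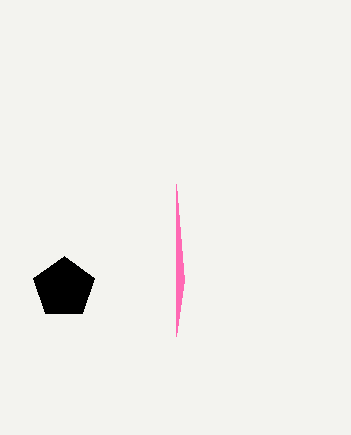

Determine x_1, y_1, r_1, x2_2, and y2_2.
x_1 = 64, y_1 = 288, r_1 = 32, x2_2 = 176, y2_2 = 336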